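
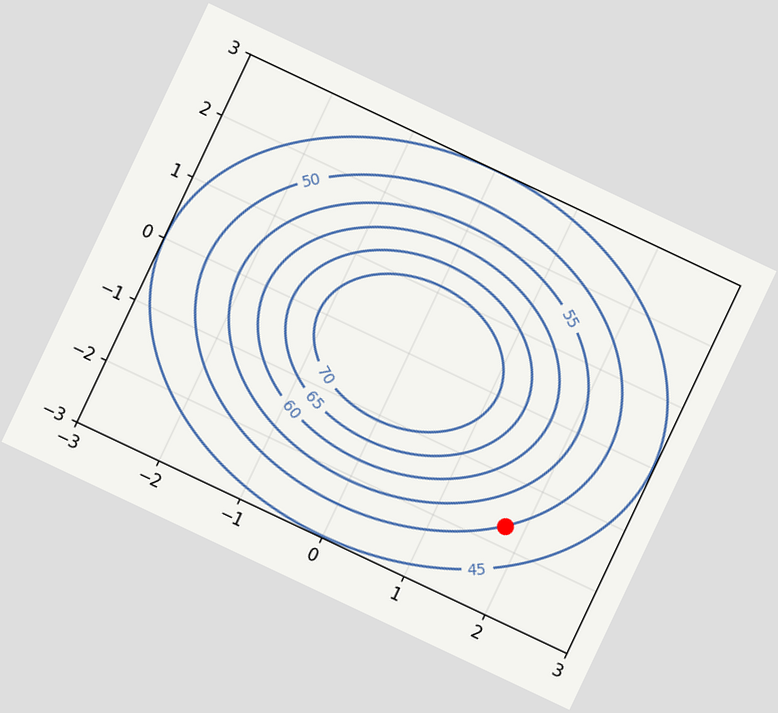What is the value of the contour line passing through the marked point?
The chart is tilted about 25° clockwise. The marked point sits on the contour labelled 50.

50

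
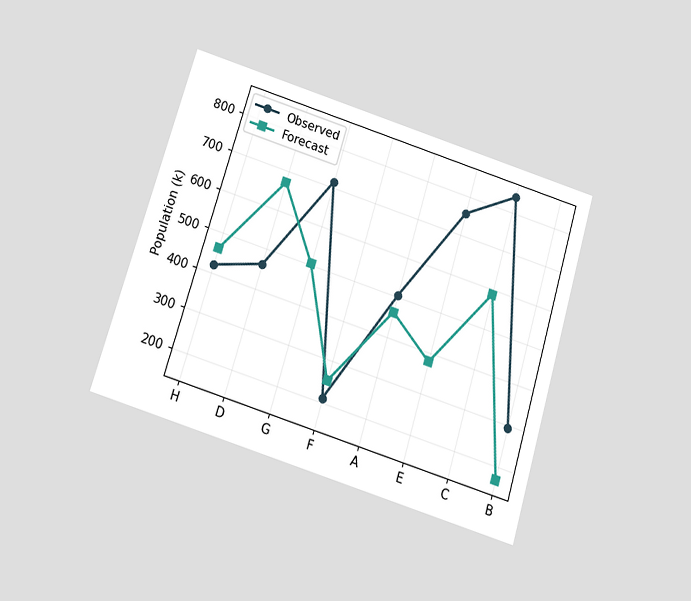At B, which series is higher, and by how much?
Observed, by 126k

The chart is tilted about 17° clockwise and viewed slightly from below. At B, Observed sits above the other line by 126k.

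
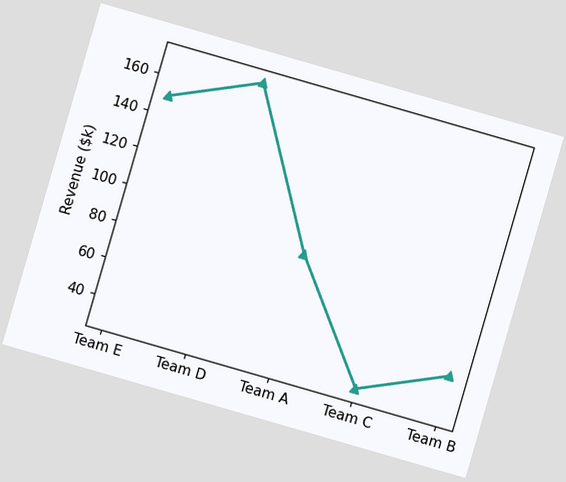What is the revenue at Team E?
$150k

The chart is tilted about 16° clockwise. At Team E, the line is at $150k.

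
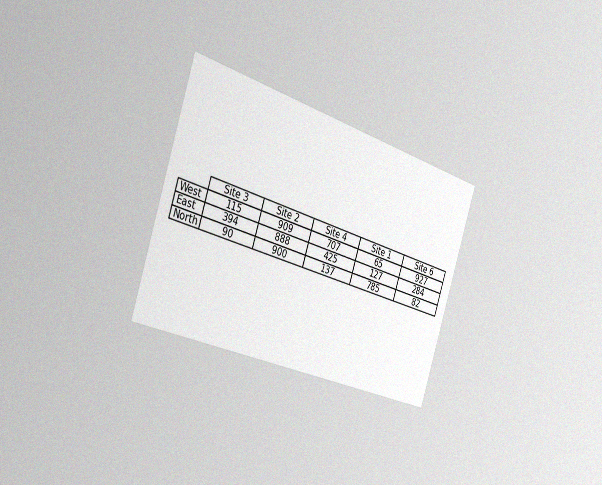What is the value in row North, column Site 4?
The chart is tilted about 18° clockwise and viewed slightly from the left, with some photo noise. The (North, Site 4) cell reads 137.

137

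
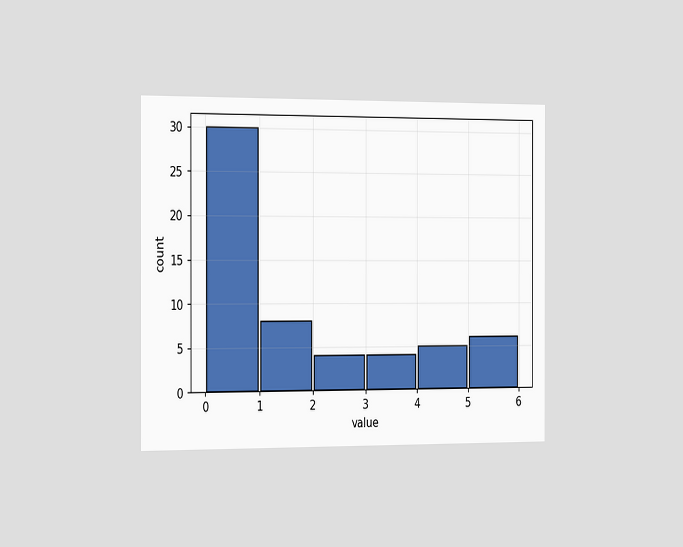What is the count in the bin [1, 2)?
8

The chart is viewed slightly from the left. The [1, 2) bin has height 8.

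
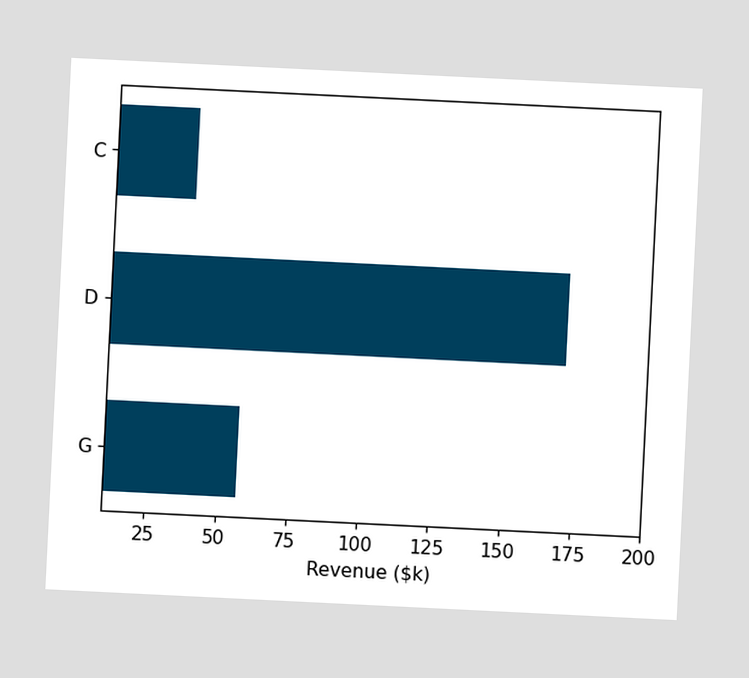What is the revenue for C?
The chart is tilted about 3° clockwise. Reading along the chart's x-axis, the C bar reaches $38k.

$38k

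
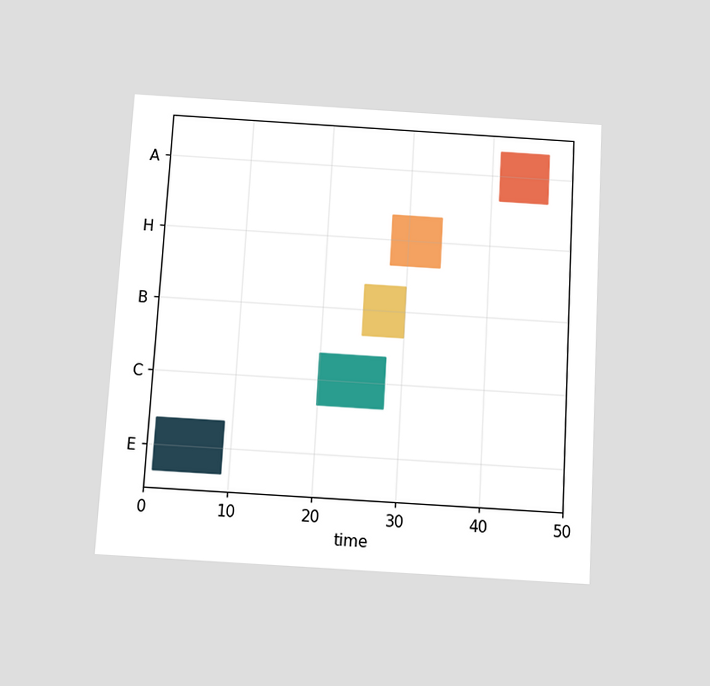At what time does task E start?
The chart is tilted about 3° clockwise and viewed slightly from below. The E bar begins at t=1.

1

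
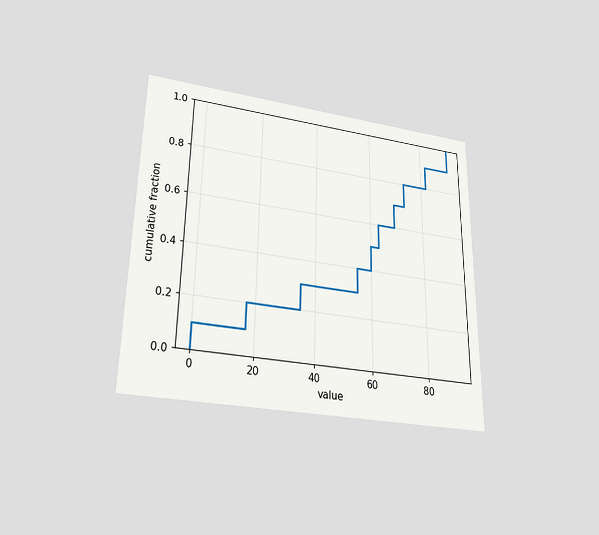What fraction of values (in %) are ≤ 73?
80%

The chart is viewed slightly from below. At x=73 the ECDF step is at 80%.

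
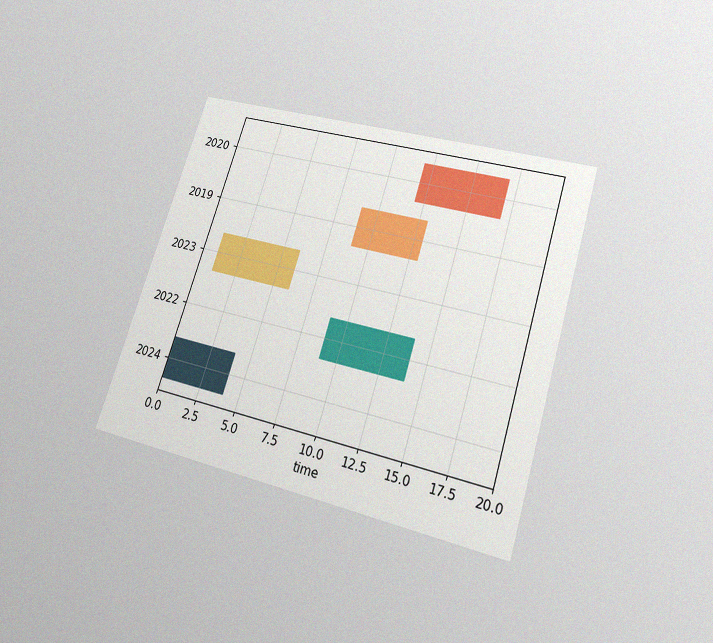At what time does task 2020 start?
12

The chart is tilted about 17° clockwise and viewed slightly from below, with some photo noise. The 2020 bar begins at t=12.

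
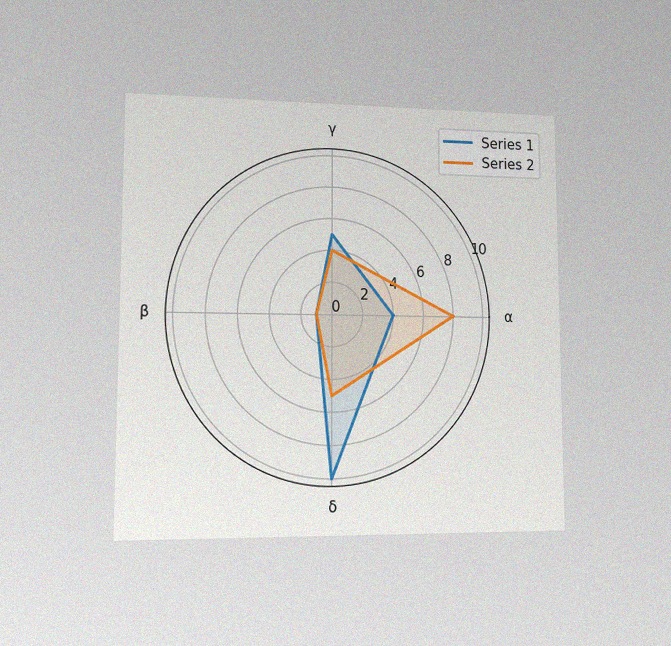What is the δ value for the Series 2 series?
5

The chart is viewed at a slight angle, with some photo noise. On the δ axis, Series 2 reaches 5.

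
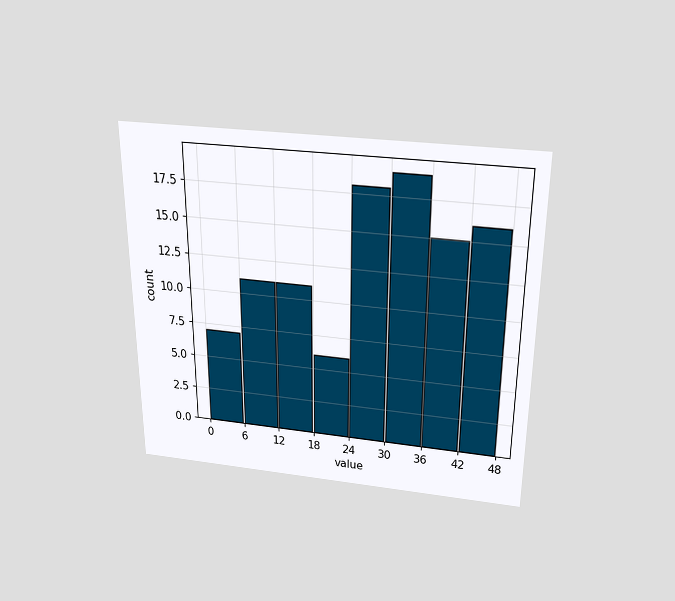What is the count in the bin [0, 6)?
The chart is viewed slightly from above. The [0, 6) bin has height 7.

7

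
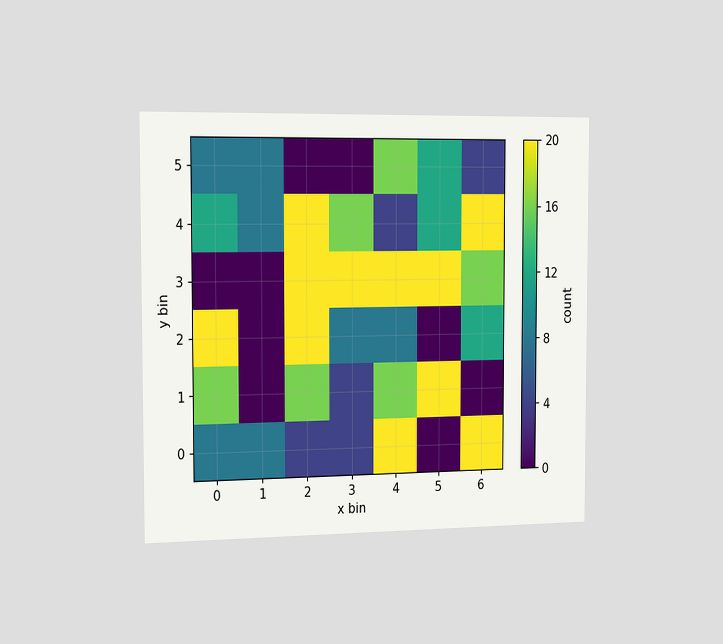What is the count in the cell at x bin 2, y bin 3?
The chart is viewed slightly from the left. Matching the cell (2, 3) against the colorbar gives 20.

20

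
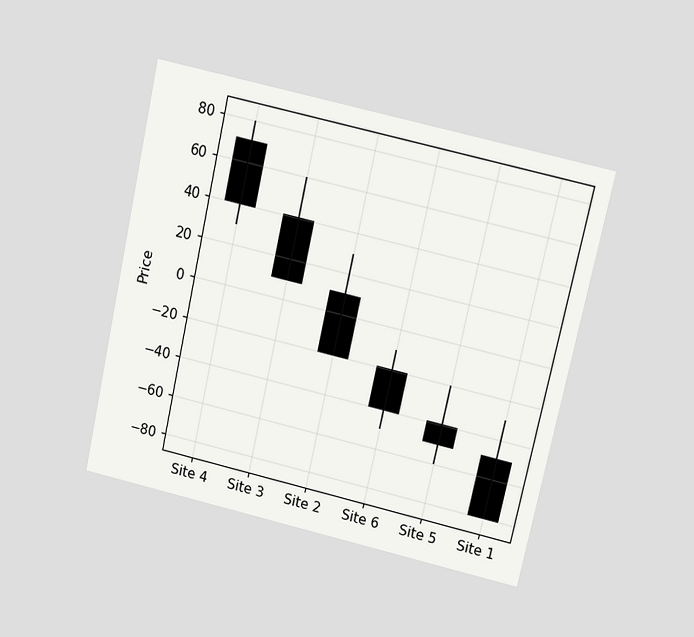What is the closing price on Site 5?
-50

The chart is tilted about 13° clockwise and viewed slightly from above. The Site 5 candle closes at -50.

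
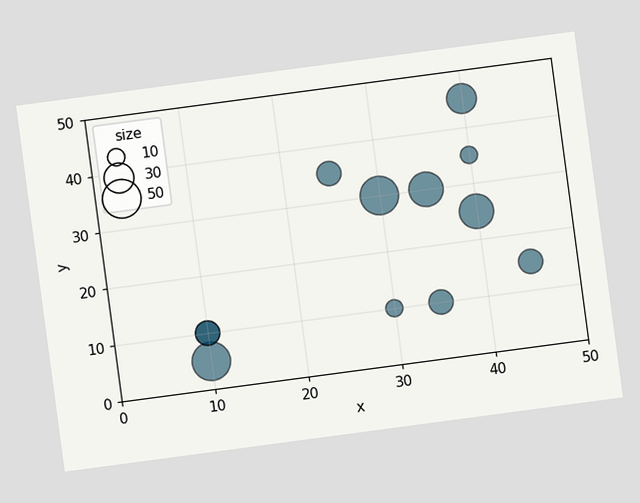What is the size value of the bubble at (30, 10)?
The chart is tilted about 8° counter-clockwise. Matching the bubble at (30, 10) against the size legend gives 10.

10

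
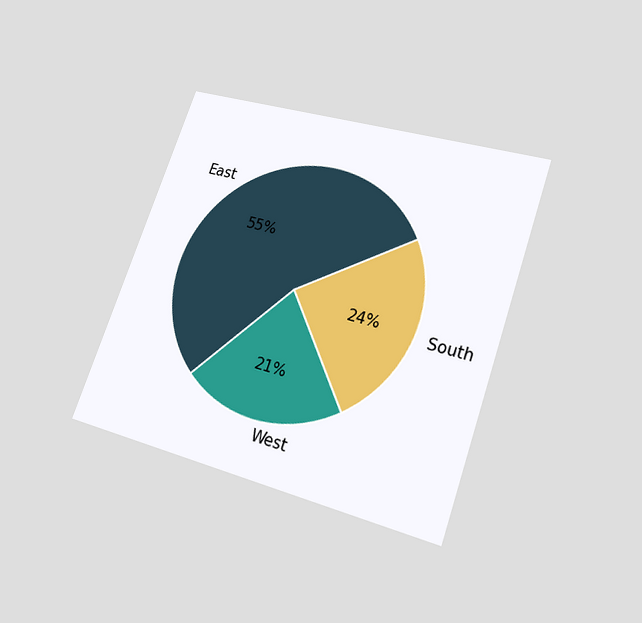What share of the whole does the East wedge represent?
The chart is tilted about 19° clockwise and viewed slightly from below. The East slice takes up 55% of the pie.

55%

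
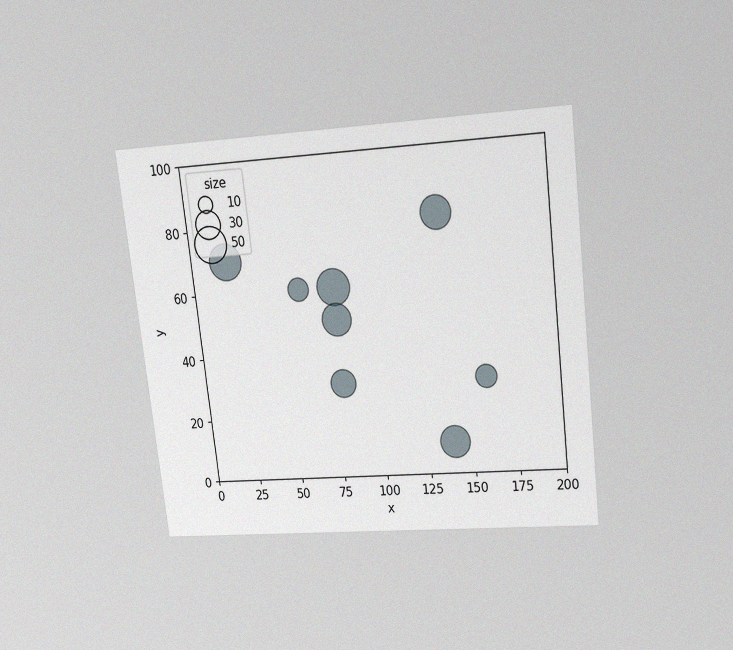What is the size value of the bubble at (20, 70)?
The chart is tilted about 7° counter-clockwise and viewed slightly from above, with some photo noise. Matching the bubble at (20, 70) against the size legend gives 50.

50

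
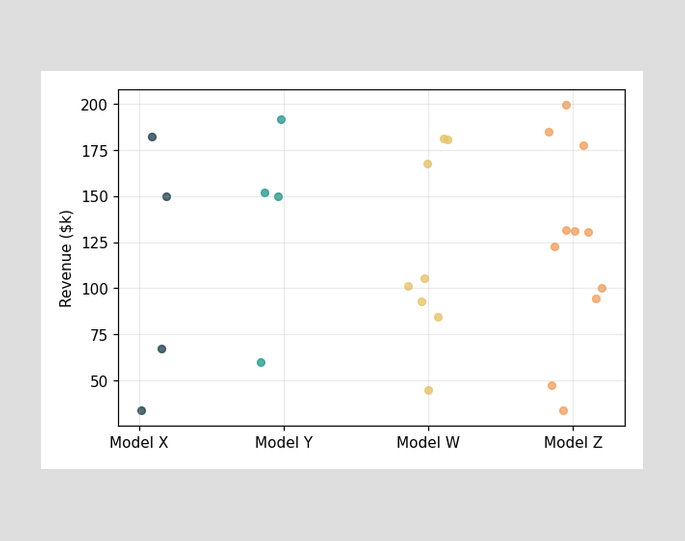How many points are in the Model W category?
Counting the markers in the Model W column gives 8.

8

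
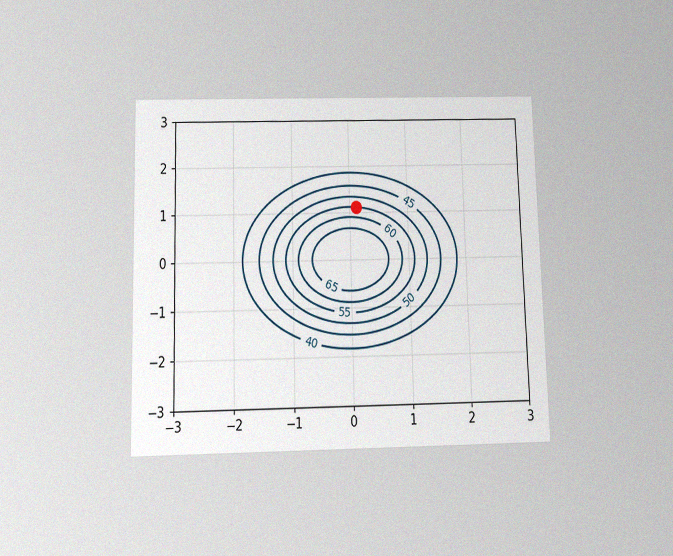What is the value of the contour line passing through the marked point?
55

The chart is viewed slightly from below, with some photo noise. The marked point sits on the contour labelled 55.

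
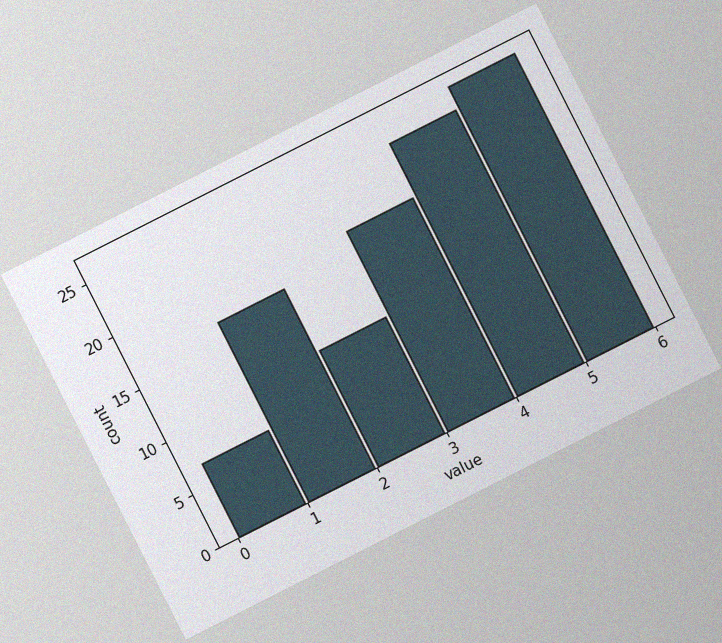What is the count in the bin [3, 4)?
The chart is tilted about 27° counter-clockwise, with some photo noise. The [3, 4) bin has height 19.

19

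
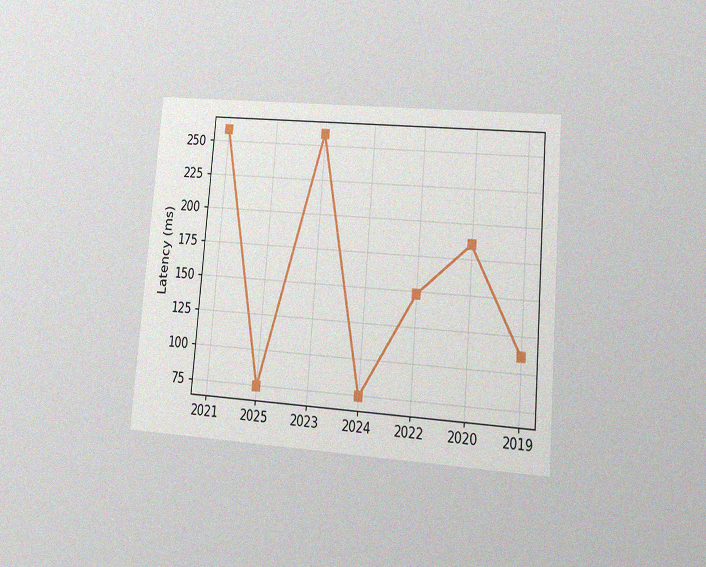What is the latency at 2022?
148ms

The chart is tilted about 5° clockwise and viewed at a slight angle, with some photo noise. At 2022, the line is at 148ms.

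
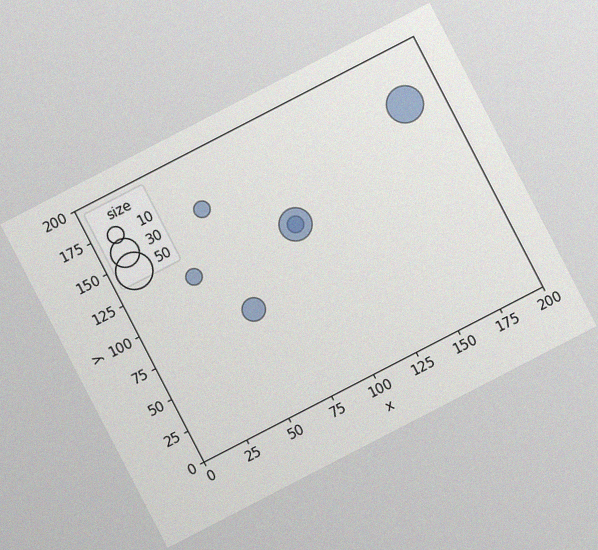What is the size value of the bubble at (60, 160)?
The chart is tilted about 27° counter-clockwise, with some photo noise. Matching the bubble at (60, 160) against the size legend gives 10.

10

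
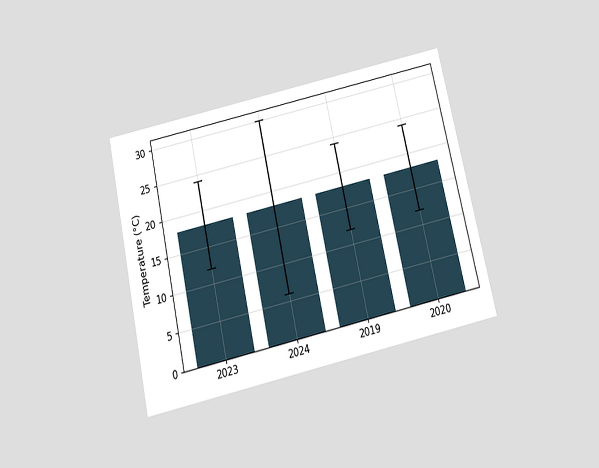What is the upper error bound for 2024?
30°C

The chart is tilted about 13° counter-clockwise and viewed slightly from below. The 2024 bar's upper whisker reaches 30°C.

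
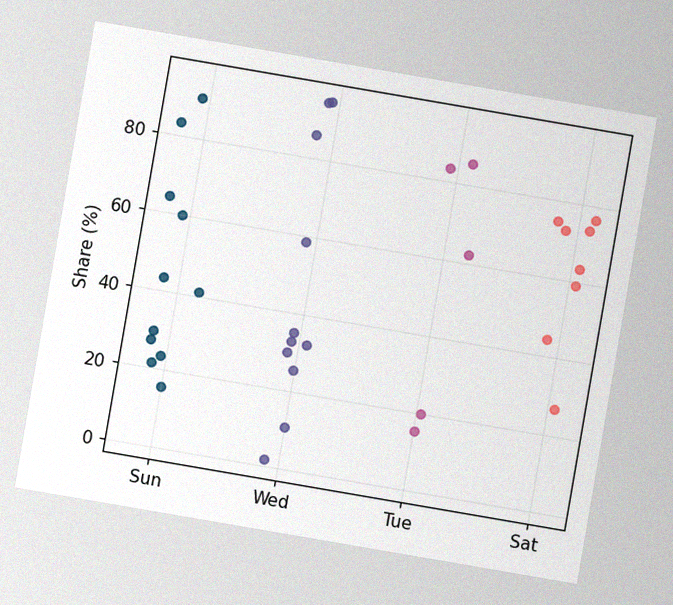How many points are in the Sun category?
11

The chart is tilted about 10° clockwise, with some photo noise. Counting the markers in the Sun column gives 11.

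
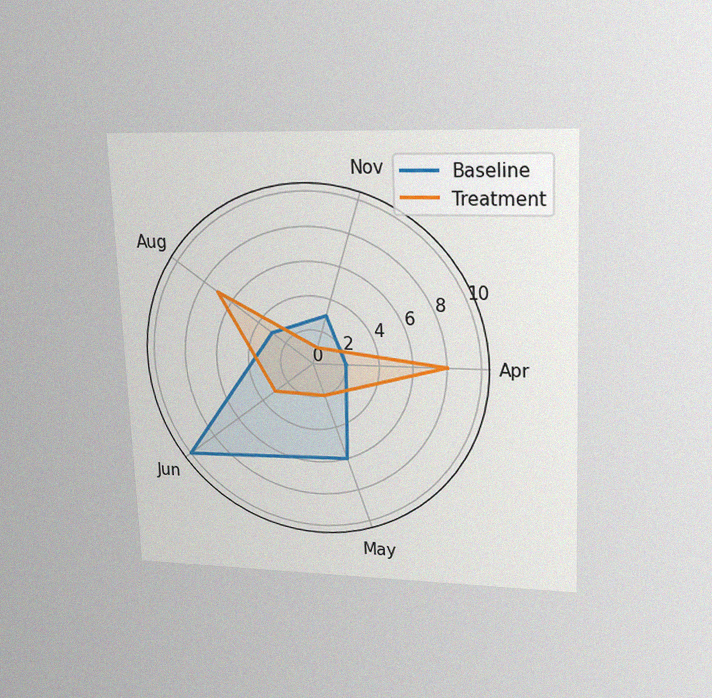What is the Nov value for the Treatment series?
The chart is tilted about 2° counter-clockwise and viewed at a slight angle, with some photo noise. On the Nov axis, Treatment reaches 1.

1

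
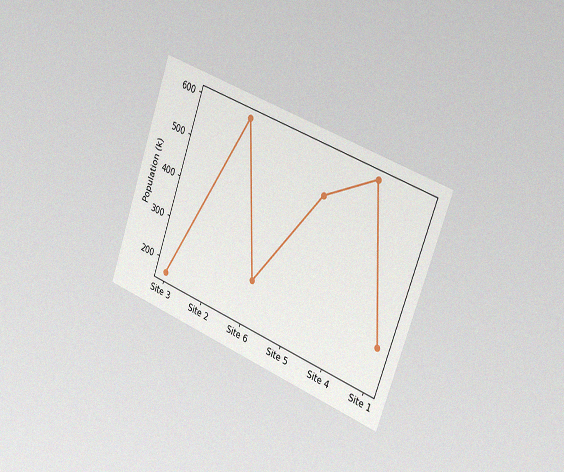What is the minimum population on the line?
170k

The chart is tilted about 20° clockwise and viewed slightly from the right, with some photo noise. The lowest point is at Site 3, and reading across to the y-axis gives 170k.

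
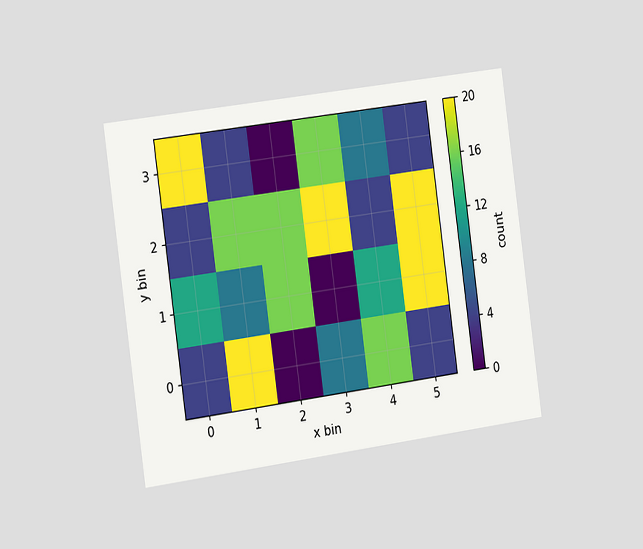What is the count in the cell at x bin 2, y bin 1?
The chart is tilted about 8° counter-clockwise and viewed slightly from the left. Matching the cell (2, 1) against the colorbar gives 16.

16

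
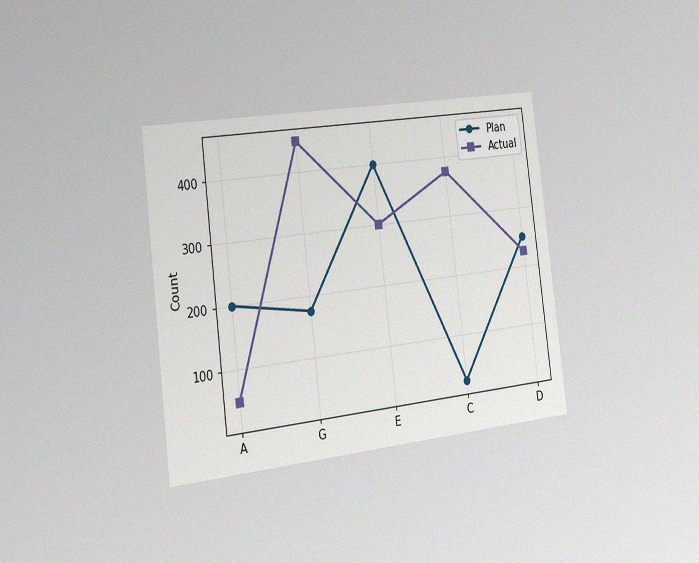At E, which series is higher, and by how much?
Plan, by 100

The chart is tilted about 7° counter-clockwise and viewed slightly from the left, with some photo noise. At E, Plan sits above the other line by 100.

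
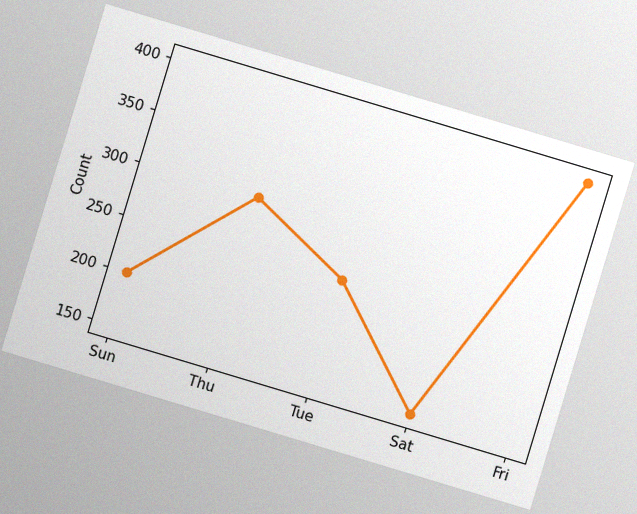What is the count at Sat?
The chart is tilted about 17° clockwise, with some photo noise. At Sat, the line is at 150.

150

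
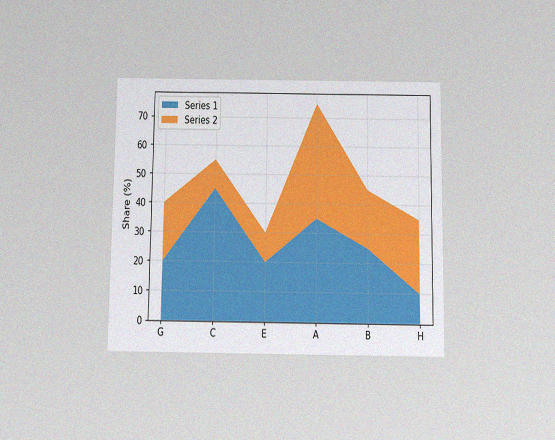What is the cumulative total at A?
The chart is viewed slightly from below, with some photo noise. The stacked total at A reaches 75%.

75%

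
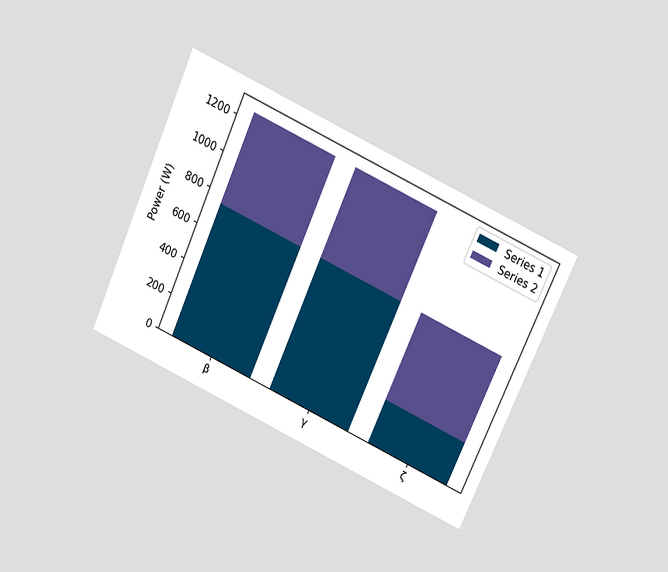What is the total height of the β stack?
The chart is tilted about 24° clockwise and viewed slightly from above. The β stack's top reaches 1250W on the y-axis.

1250W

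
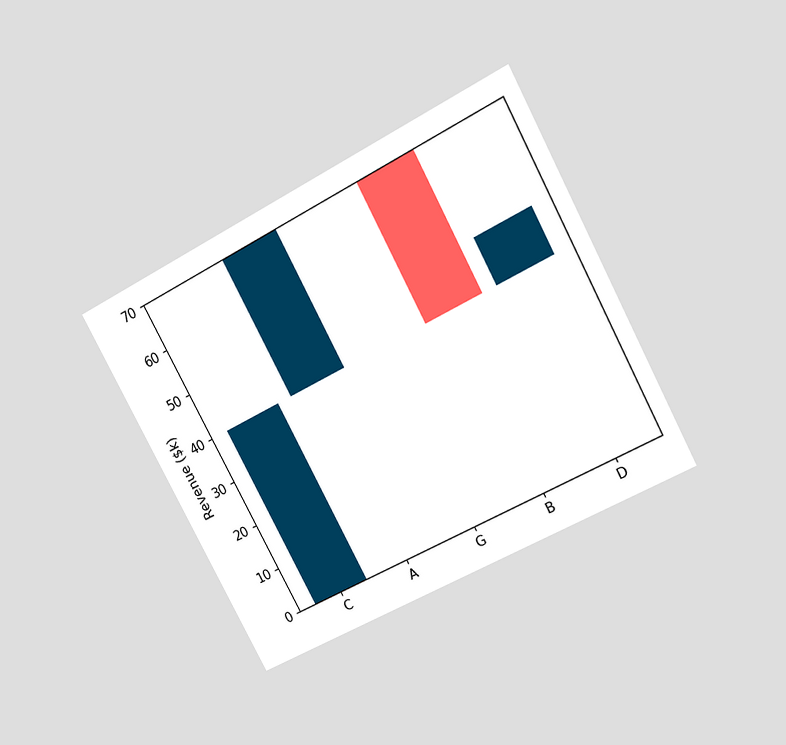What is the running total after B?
$40k

The chart is tilted about 28° counter-clockwise and viewed at a slight angle. After B the running total reaches $40k.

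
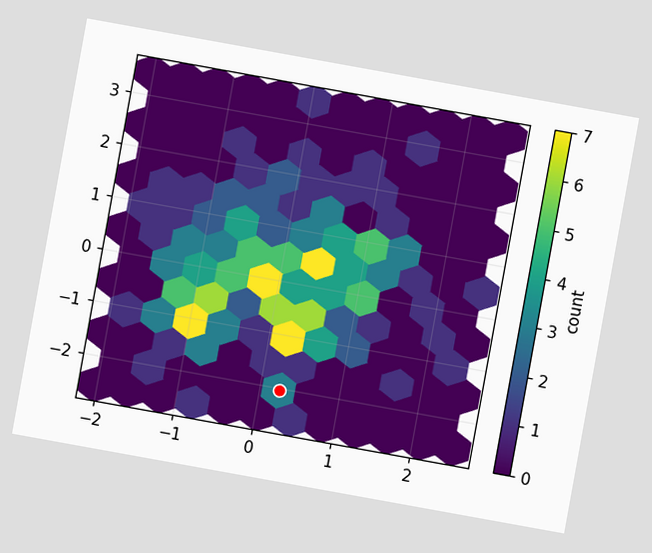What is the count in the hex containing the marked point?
3

The chart is tilted about 10° clockwise. The marked hex reads 3 on the colorbar.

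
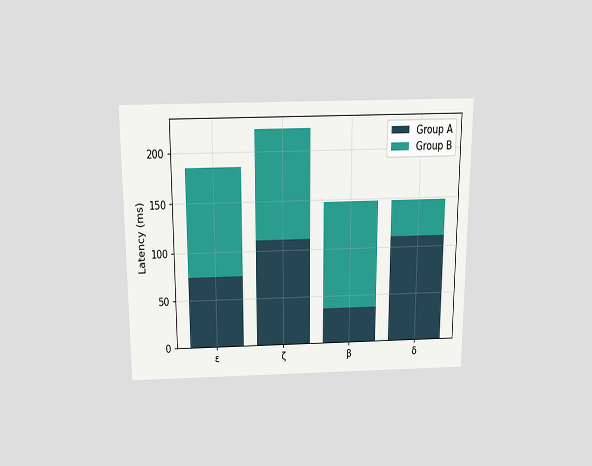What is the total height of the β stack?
148ms

The chart is viewed slightly from above. The β stack's top reaches 148ms on the y-axis.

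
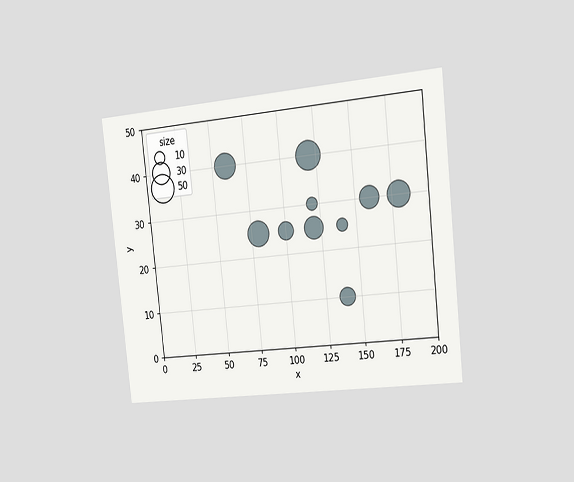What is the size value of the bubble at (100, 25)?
The chart is tilted about 6° counter-clockwise and viewed slightly from the right. Matching the bubble at (100, 25) against the size legend gives 20.

20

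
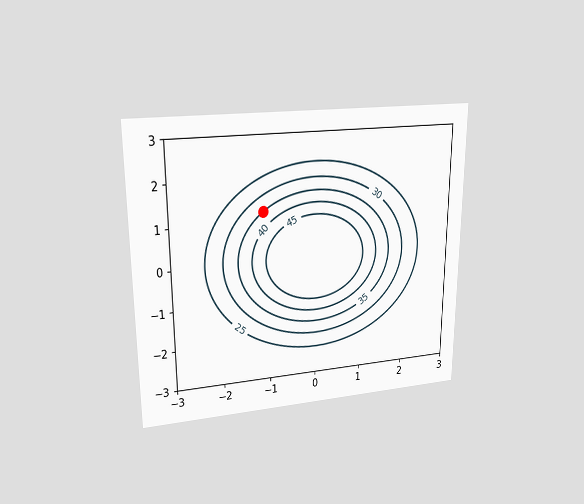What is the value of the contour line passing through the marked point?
35

The chart is viewed at a slight angle. The marked point sits on the contour labelled 35.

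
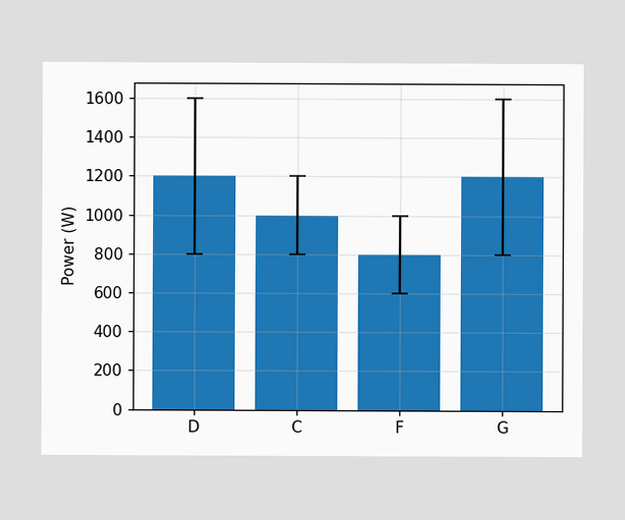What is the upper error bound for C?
The C bar's upper whisker reaches 1200W.

1200W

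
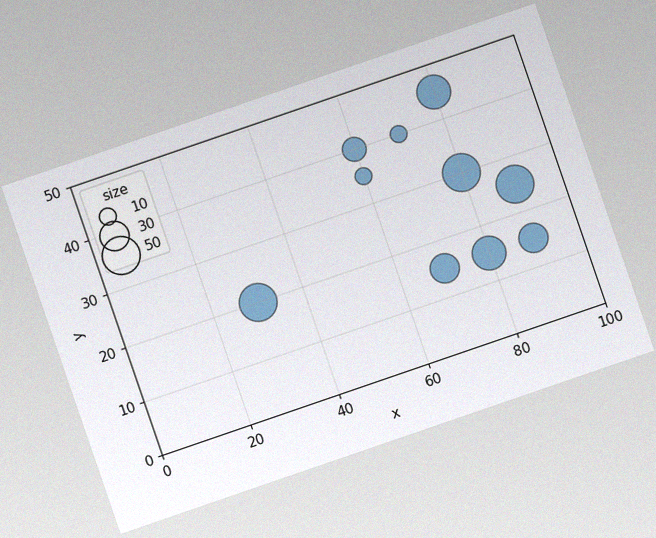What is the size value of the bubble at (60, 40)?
The chart is tilted about 19° counter-clockwise, with some photo noise. Matching the bubble at (60, 40) against the size legend gives 20.

20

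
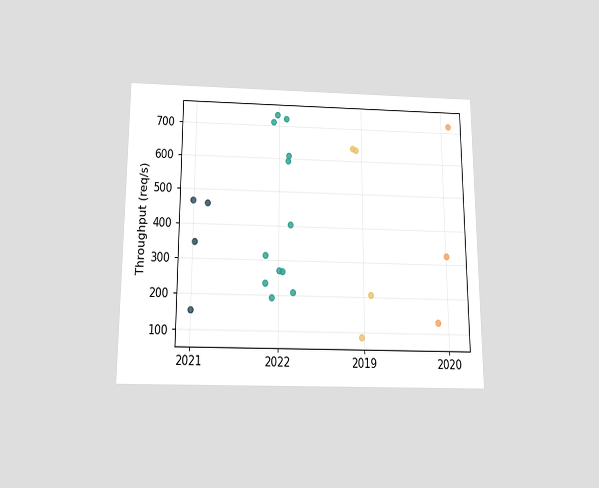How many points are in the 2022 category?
12

The chart is viewed slightly from below. Counting the markers in the 2022 column gives 12.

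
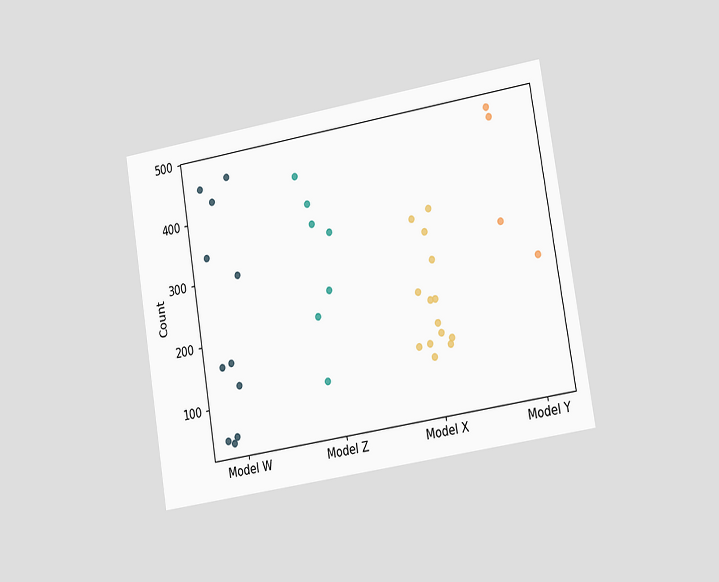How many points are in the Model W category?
The chart is tilted about 9° counter-clockwise and viewed slightly from the right. Counting the markers in the Model W column gives 11.

11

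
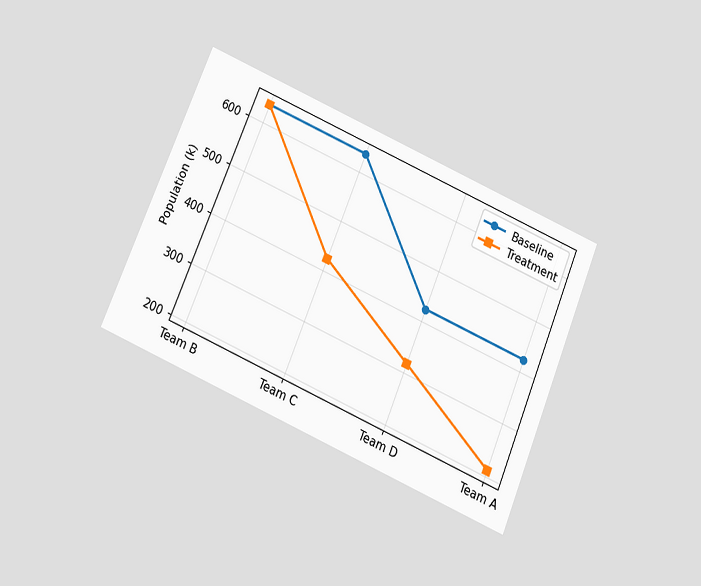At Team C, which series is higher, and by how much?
Baseline, by 212k

The chart is tilted about 23° clockwise and viewed slightly from below. At Team C, Baseline sits above the other line by 212k.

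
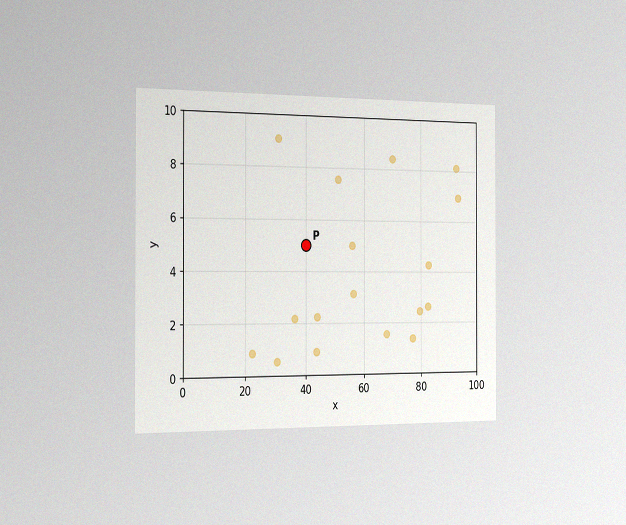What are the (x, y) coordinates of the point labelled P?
The chart is viewed slightly from the left, with some photo noise. Following the gridlines from P to each axis, P sits at (40, 5).

(40, 5)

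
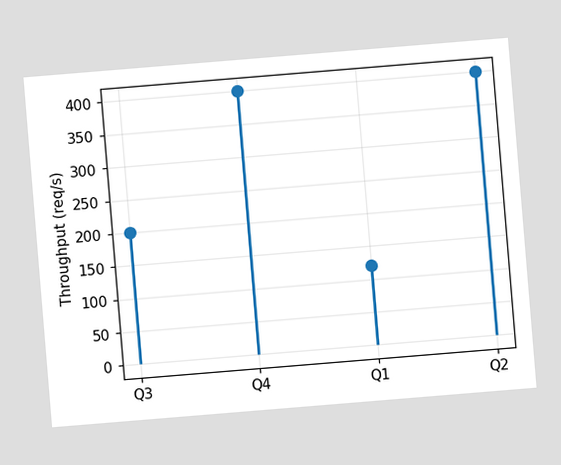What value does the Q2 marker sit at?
400req/s

The chart is tilted about 5° counter-clockwise. The Q2 marker sits at 400req/s.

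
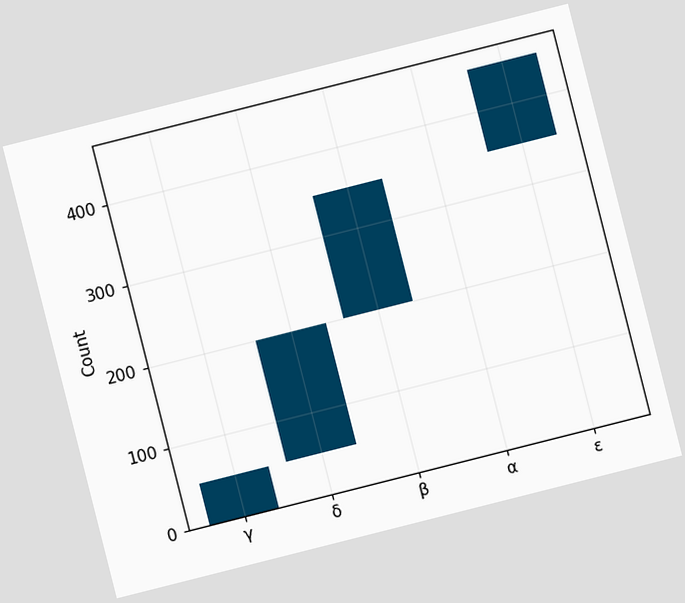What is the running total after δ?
The chart is tilted about 14° counter-clockwise. After δ the running total reaches 200.

200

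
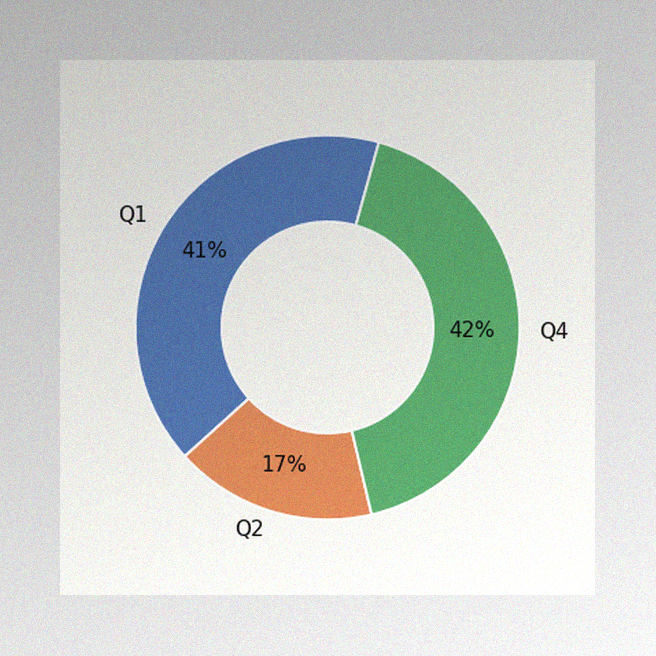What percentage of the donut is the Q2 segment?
The image has some photo noise and uneven lighting. The Q2 segment takes up 17% of the ring.

17%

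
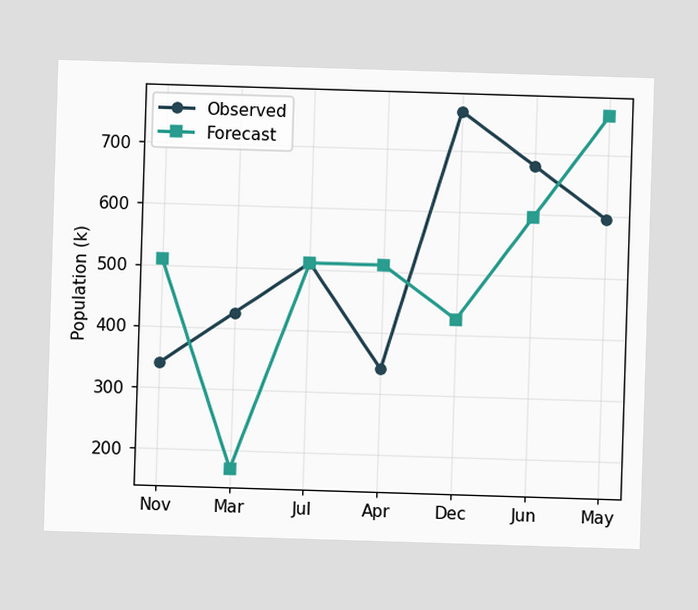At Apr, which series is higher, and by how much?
At Apr, Forecast sits above the other line by 170k.

Forecast, by 170k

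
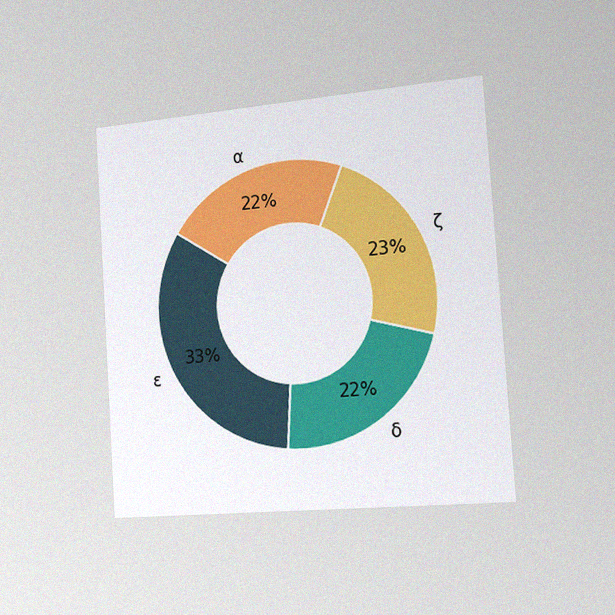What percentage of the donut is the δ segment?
The chart is tilted about 4° counter-clockwise and viewed slightly from the right, with some photo noise. The δ segment takes up 22% of the ring.

22%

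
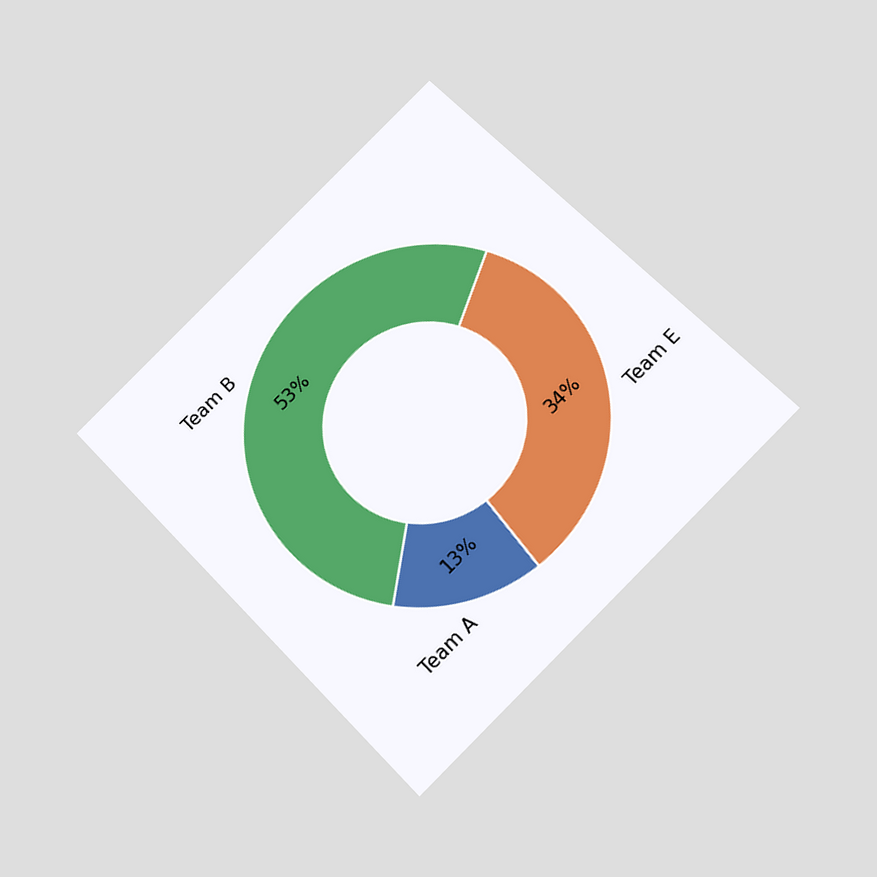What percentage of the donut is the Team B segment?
The chart is tilted about 44° counter-clockwise and viewed slightly from below. The Team B segment takes up 53% of the ring.

53%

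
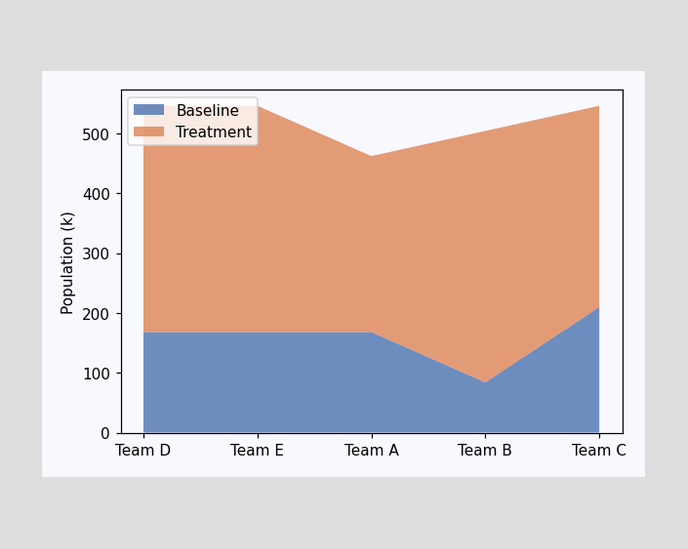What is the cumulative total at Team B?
The stacked total at Team B reaches 504k.

504k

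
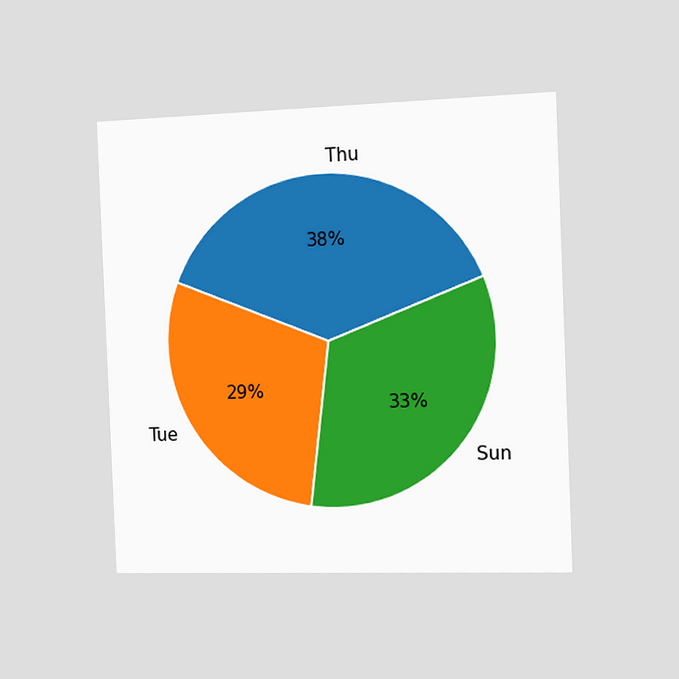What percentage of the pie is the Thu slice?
38%

The chart is tilted about 2° counter-clockwise and viewed slightly from the right. The Thu slice takes up 38% of the pie.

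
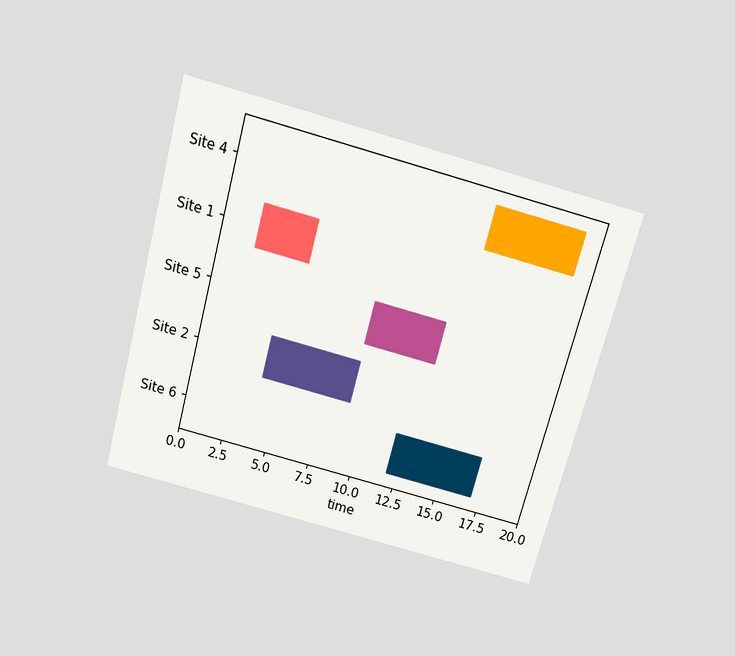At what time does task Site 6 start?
12

The chart is tilted about 15° clockwise and viewed slightly from above. The Site 6 bar begins at t=12.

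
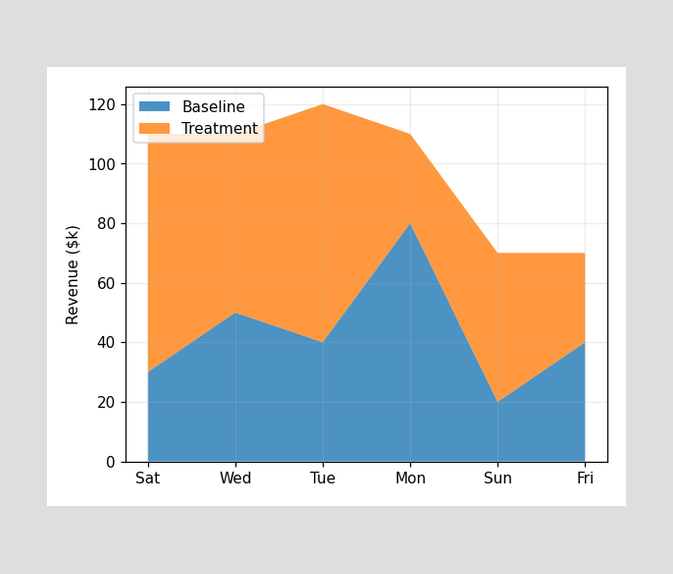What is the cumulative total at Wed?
The stacked total at Wed reaches $110k.

$110k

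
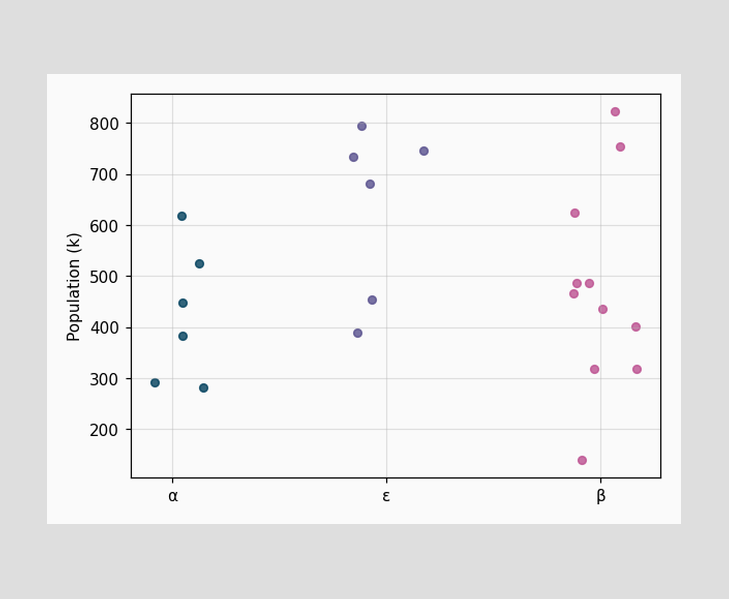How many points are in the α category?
6

Counting the markers in the α column gives 6.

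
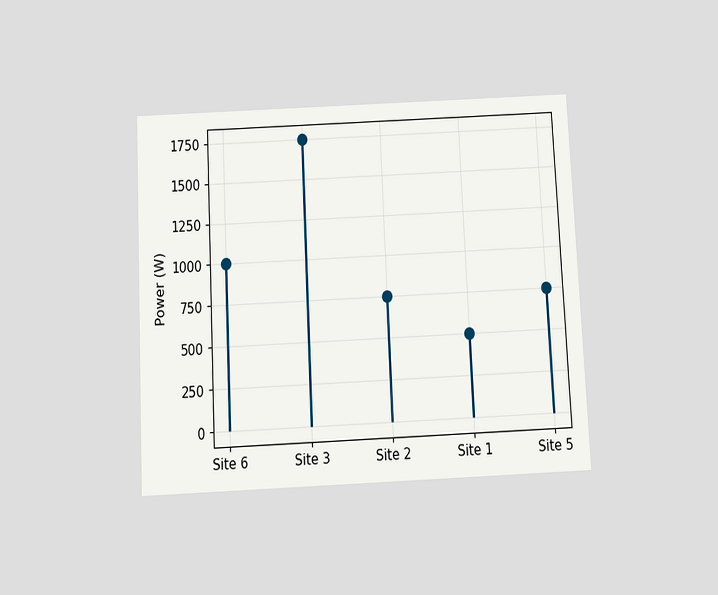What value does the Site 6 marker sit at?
1000W

The chart is tilted about 3° counter-clockwise and viewed slightly from below. The Site 6 marker sits at 1000W.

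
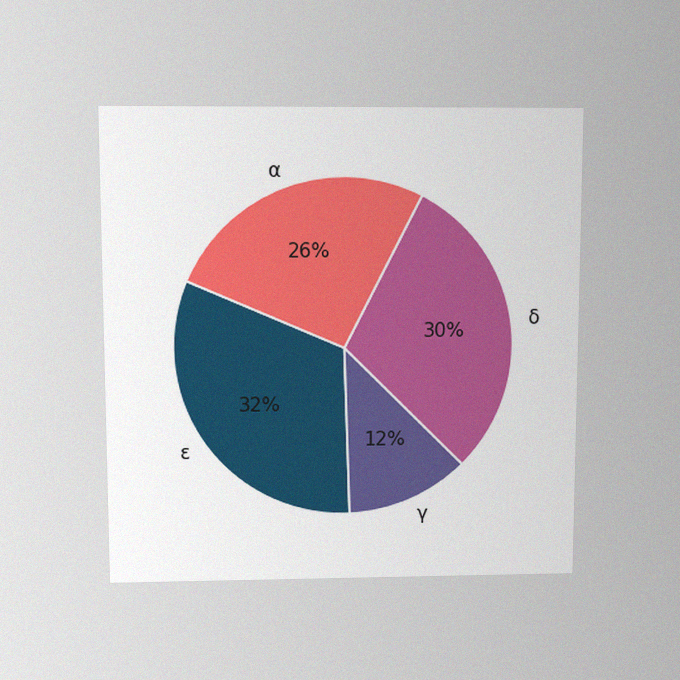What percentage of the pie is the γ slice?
12%

The chart is viewed slightly from above, with some photo noise. The γ slice takes up 12% of the pie.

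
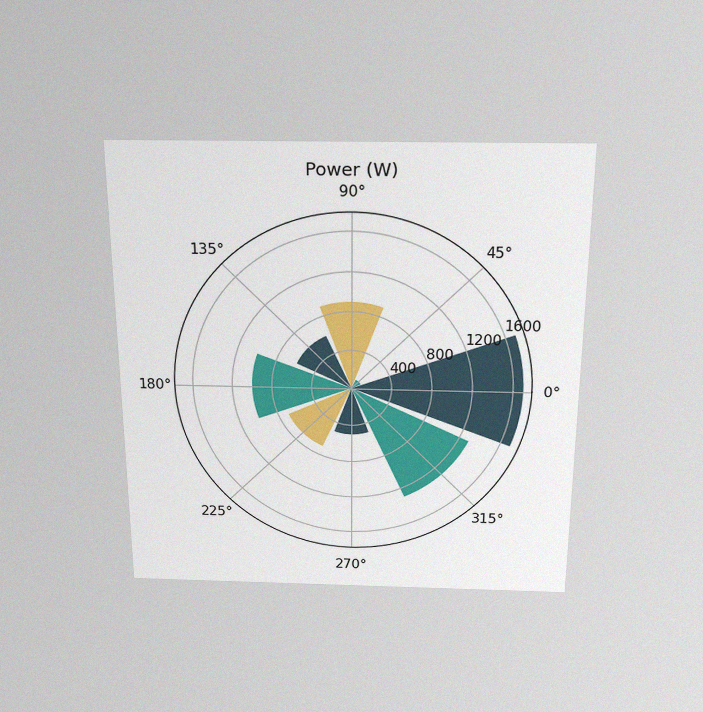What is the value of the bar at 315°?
The chart is viewed slightly from above, with some photo noise. The bar at 315° reaches 1300W on the radial axis.

1300W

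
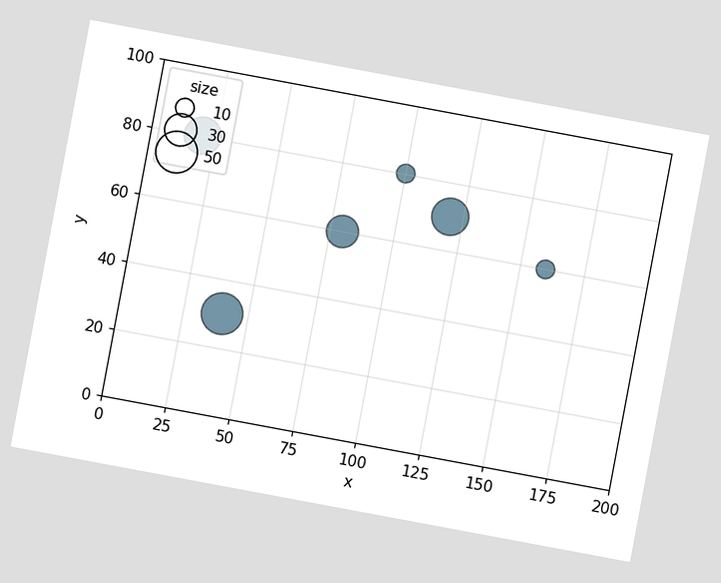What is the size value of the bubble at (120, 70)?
The chart is tilted about 11° clockwise. Matching the bubble at (120, 70) against the size legend gives 40.

40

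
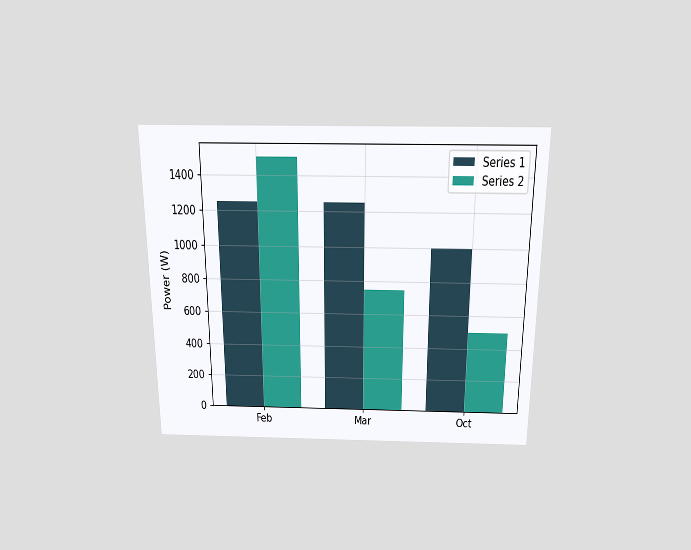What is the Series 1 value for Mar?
The chart is viewed slightly from above. The Series 1 bar at Mar reaches 1250W on the y-axis.

1250W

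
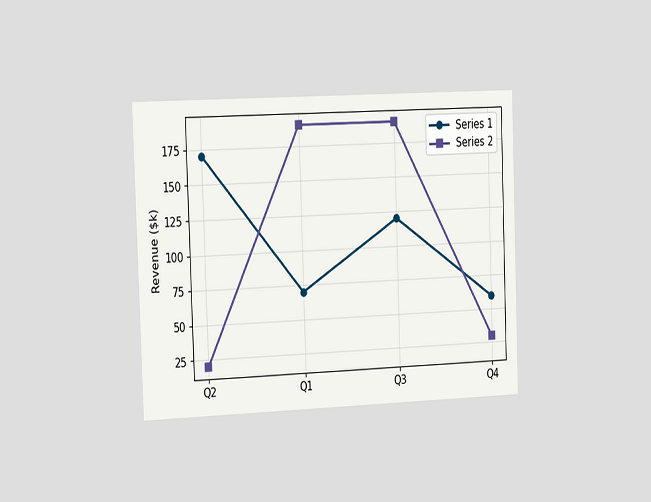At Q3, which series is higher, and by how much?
The chart is tilted about 2° counter-clockwise and viewed slightly from the left. At Q3, Series 2 sits above the other line by $70k.

Series 2, by $70k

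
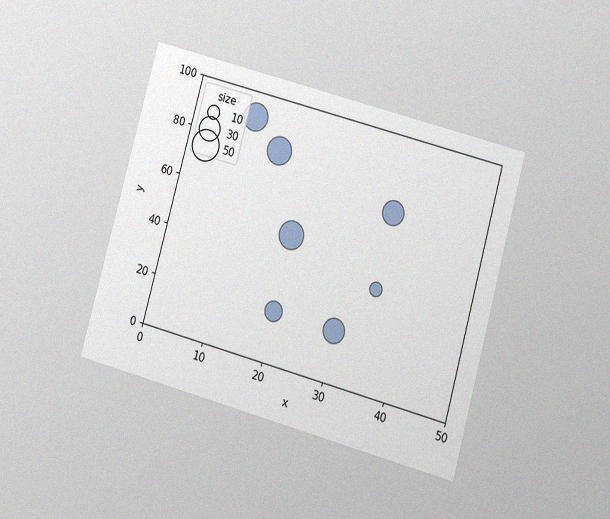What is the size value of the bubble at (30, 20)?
30

The chart is tilted about 15° clockwise and viewed at a slight angle, with some photo noise. Matching the bubble at (30, 20) against the size legend gives 30.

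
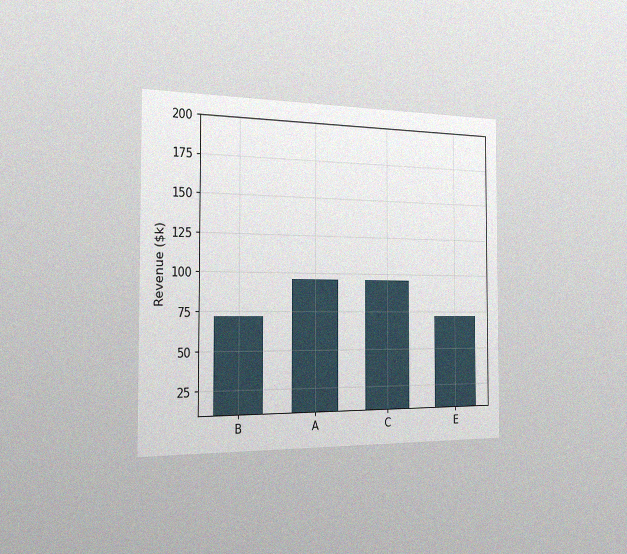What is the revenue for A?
The chart is viewed slightly from the left, with some photo noise. Reading along the chart's y-axis, the A bar reaches $96k.

$96k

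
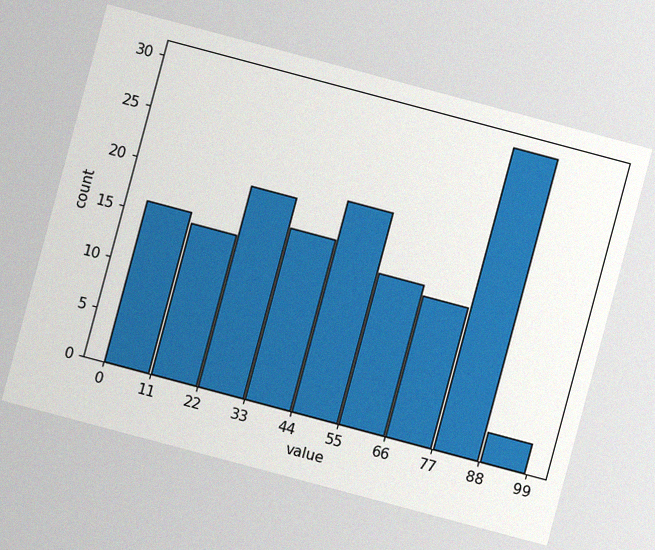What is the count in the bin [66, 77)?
14

The chart is tilted about 15° clockwise, with some photo noise. The [66, 77) bin has height 14.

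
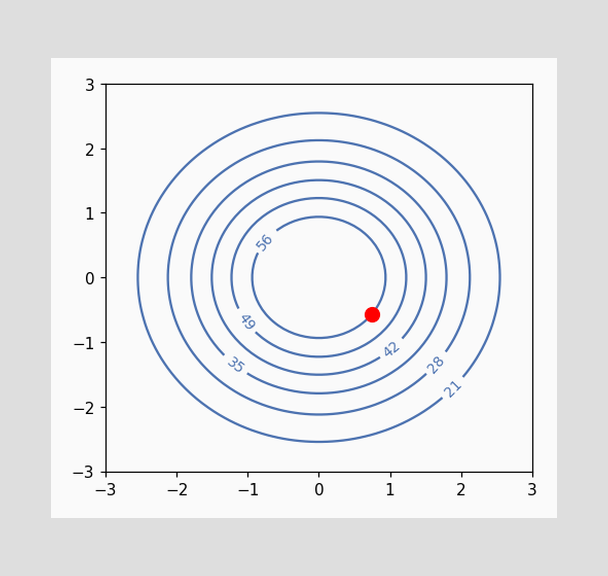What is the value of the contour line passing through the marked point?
The marked point sits on the contour labelled 56.

56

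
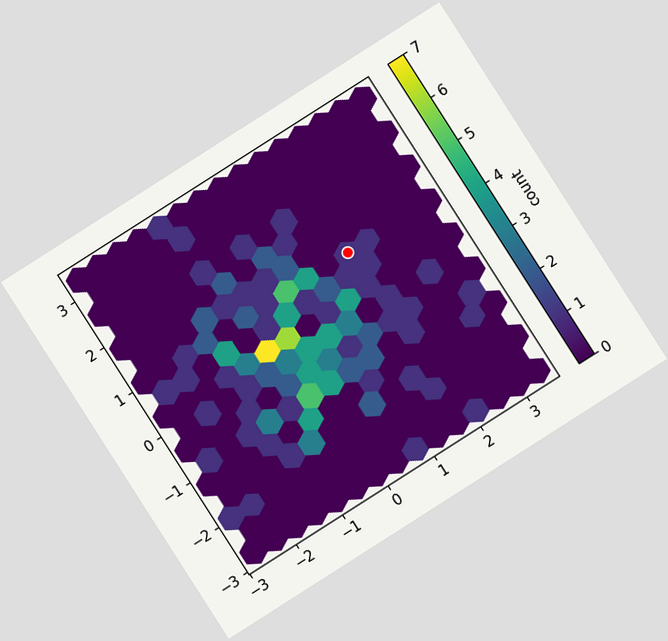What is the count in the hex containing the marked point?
1

The chart is tilted about 33° counter-clockwise. The marked hex reads 1 on the colorbar.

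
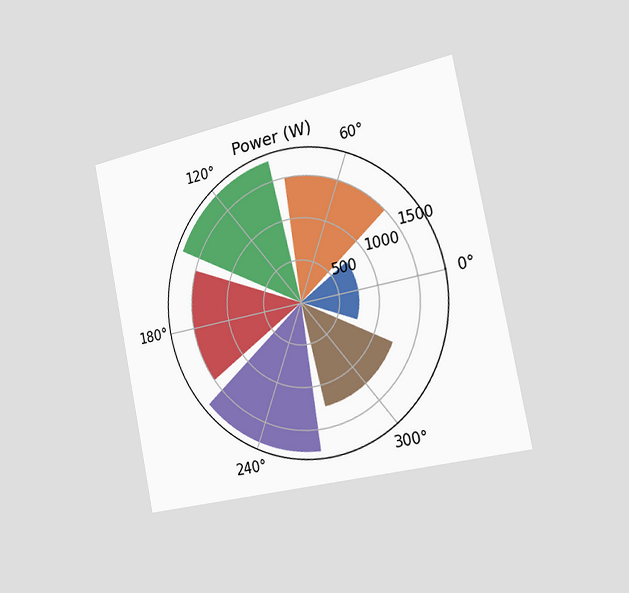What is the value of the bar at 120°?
1750W

The chart is tilted about 12° counter-clockwise and viewed slightly from the right. The bar at 120° reaches 1750W on the radial axis.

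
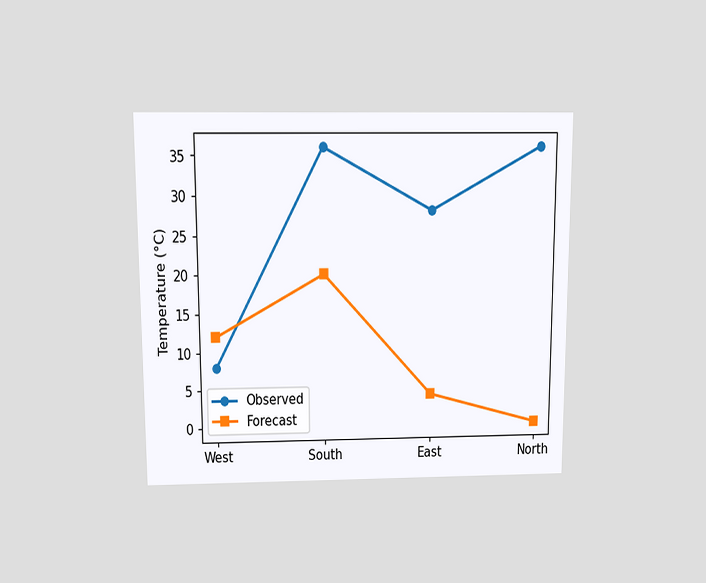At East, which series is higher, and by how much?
The chart is viewed slightly from above. At East, Observed sits above the other line by 24°C.

Observed, by 24°C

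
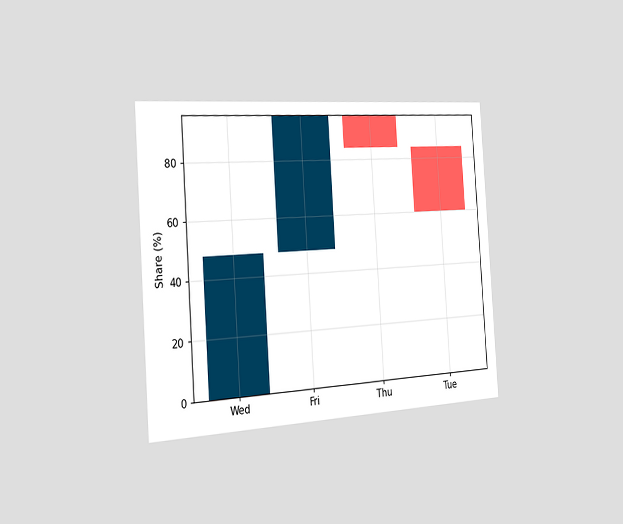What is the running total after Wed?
The chart is tilted about 4° counter-clockwise and viewed slightly from the left. After Wed the running total reaches 48%.

48%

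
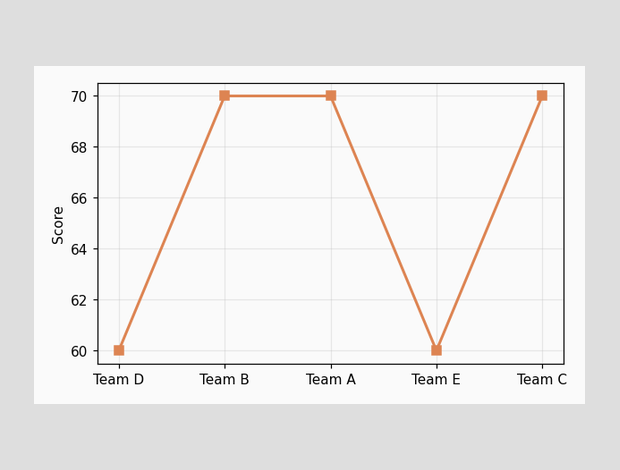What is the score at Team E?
60

At Team E, the line is at 60.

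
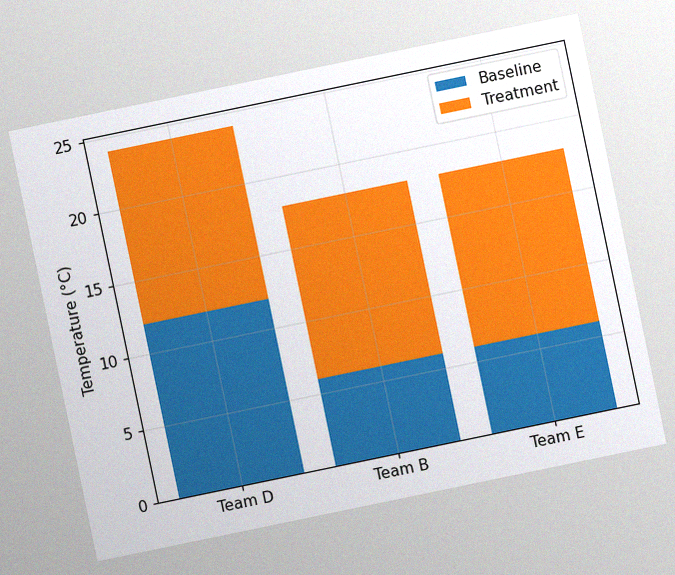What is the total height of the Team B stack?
18°C

The chart is tilted about 12° counter-clockwise, with some photo noise. The Team B stack's top reaches 18°C on the y-axis.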